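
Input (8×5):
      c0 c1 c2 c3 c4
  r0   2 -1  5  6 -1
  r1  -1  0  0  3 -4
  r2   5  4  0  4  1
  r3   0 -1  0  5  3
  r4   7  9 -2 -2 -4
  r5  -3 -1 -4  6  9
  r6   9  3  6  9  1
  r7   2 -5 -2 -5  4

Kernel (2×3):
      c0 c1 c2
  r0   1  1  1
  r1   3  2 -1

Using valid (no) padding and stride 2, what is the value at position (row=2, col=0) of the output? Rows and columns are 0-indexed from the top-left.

The receptive field on the input at this output position is [7 9 -2 / -3 -1 -4]. Elementwise product with the kernel and sum: 7·1 + 9·1 + -2·1 + -3·3 + -1·2 + -4·-1.

7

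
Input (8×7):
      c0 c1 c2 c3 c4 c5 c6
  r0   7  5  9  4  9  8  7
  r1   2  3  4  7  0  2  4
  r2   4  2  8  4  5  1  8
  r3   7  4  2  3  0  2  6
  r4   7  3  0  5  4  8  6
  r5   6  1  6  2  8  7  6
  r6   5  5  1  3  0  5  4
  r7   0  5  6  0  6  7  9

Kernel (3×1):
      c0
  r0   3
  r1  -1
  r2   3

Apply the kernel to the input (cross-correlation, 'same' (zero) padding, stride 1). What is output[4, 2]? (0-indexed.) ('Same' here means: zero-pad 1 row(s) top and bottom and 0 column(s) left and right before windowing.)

24

The receptive field on the zero-padded input at this output position is [2 / 0 / 6]. Elementwise product with the kernel and sum: 2·3 + 0·-1 + 6·3.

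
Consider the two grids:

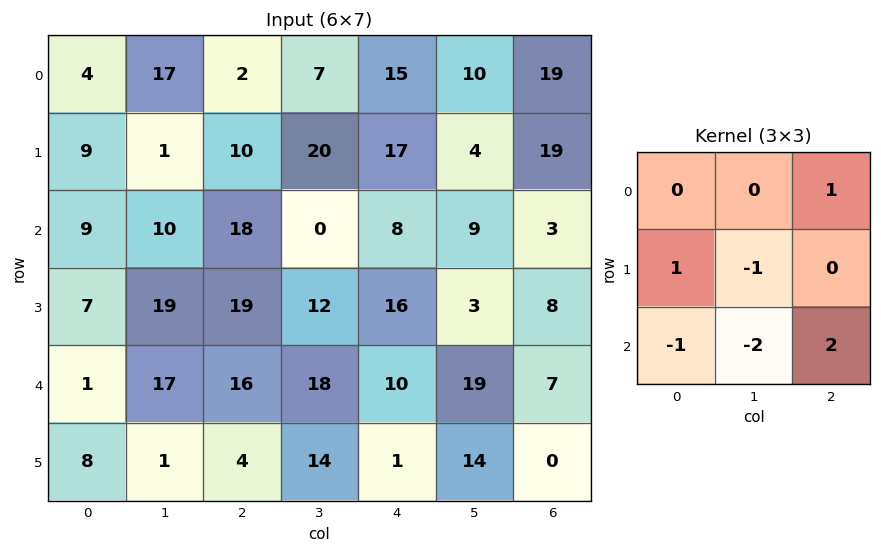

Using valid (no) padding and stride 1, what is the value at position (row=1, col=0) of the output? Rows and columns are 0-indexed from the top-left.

The receptive field on the input at this output position is [9 1 10 / 9 10 18 / 7 19 19]. Elementwise product with the kernel and sum: 10·1 + 9·1 + 10·-1 + 7·-1 + 19·-2 + 19·2.

2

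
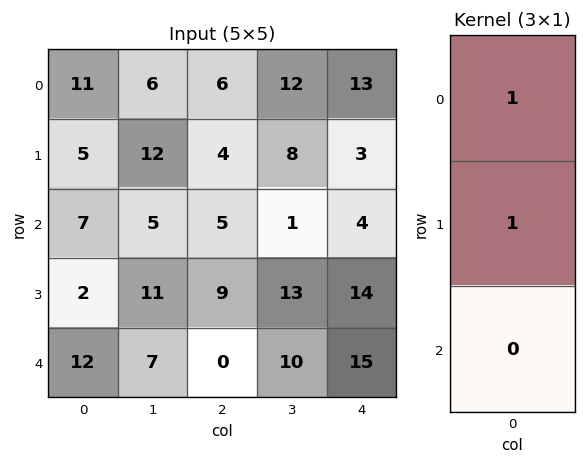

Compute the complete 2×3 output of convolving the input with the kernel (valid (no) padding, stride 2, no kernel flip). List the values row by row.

Output[0,0]: The receptive field on the input at this output position is [11 / 5 / 7]. Elementwise product with the kernel and sum: 11·1 + 5·1.

16 10 16
9 14 18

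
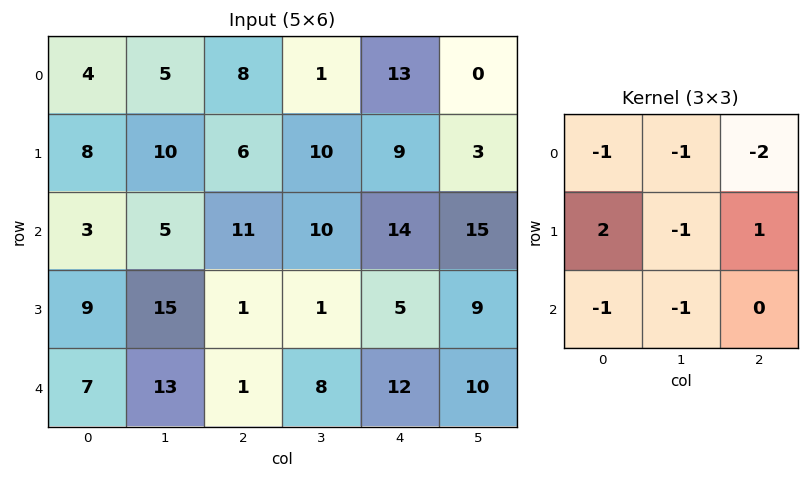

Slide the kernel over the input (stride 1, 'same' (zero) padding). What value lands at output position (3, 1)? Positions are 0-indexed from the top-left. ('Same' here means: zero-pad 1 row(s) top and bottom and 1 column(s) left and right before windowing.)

The receptive field on the zero-padded input at this output position is [3 5 11 / 9 15 1 / 7 13 1]. Elementwise product with the kernel and sum: 3·-1 + 5·-1 + 11·-2 + 9·2 + 15·-1 + 1·1 + 7·-1 + 13·-1.

-46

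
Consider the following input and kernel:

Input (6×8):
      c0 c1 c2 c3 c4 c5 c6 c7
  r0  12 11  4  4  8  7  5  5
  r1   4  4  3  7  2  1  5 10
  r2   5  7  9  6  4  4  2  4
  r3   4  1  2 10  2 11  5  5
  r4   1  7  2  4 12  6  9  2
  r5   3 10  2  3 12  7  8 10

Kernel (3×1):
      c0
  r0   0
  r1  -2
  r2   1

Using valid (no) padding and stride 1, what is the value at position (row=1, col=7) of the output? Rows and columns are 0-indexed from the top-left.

-3

The receptive field on the input at this output position is [10 / 4 / 5]. Elementwise product with the kernel and sum: 4·-2 + 5·1.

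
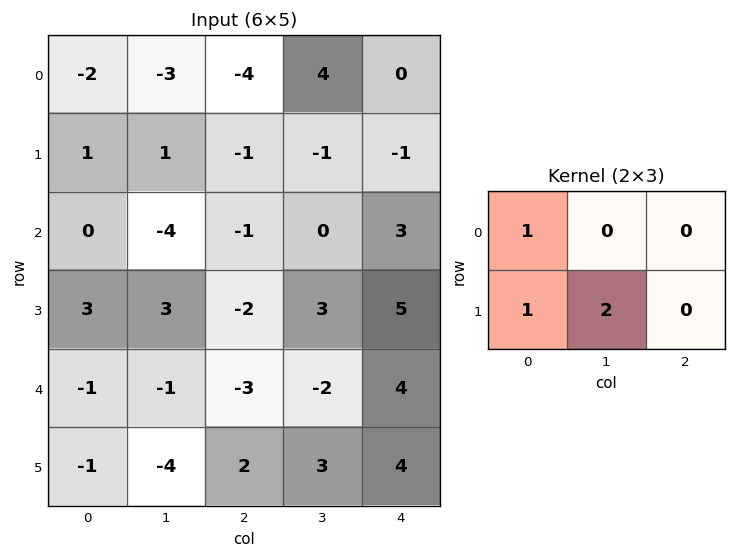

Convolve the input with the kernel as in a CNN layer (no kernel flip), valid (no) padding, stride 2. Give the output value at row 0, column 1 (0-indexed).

-7

The receptive field on the input at this output position is [-4 4 0 / -1 -1 -1]. Elementwise product with the kernel and sum: -4·1 + -1·1 + -1·2.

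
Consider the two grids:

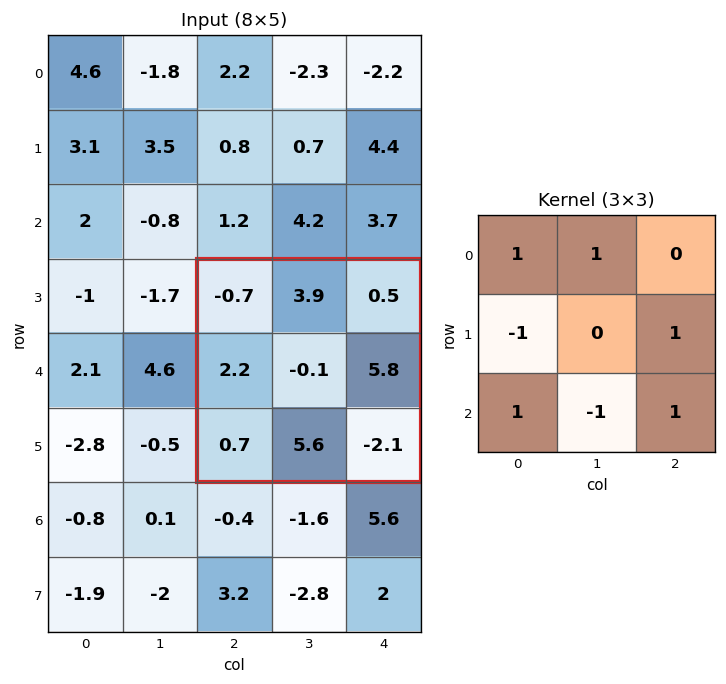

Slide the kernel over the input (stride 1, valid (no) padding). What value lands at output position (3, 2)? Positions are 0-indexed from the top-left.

-0.2

The receptive field on the input at this output position is [-0.7 3.9 0.5 / 2.2 -0.1 5.8 / 0.7 5.6 -2.1]. Elementwise product with the kernel and sum: -0.7·1 + 3.9·1 + 2.2·-1 + 5.8·1 + 0.7·1 + 5.6·-1 + -2.1·1.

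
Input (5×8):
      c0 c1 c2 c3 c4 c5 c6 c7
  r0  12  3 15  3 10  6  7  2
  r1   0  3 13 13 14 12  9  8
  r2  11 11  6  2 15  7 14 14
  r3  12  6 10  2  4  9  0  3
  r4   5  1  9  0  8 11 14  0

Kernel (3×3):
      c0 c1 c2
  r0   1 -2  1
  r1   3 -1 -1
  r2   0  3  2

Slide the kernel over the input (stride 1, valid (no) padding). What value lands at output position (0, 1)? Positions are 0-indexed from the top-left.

-19

The receptive field on the input at this output position is [3 15 3 / 3 13 13 / 11 6 2]. Elementwise product with the kernel and sum: 3·1 + 15·-2 + 3·1 + 3·3 + 13·-1 + 13·-1 + 6·3 + 2·2.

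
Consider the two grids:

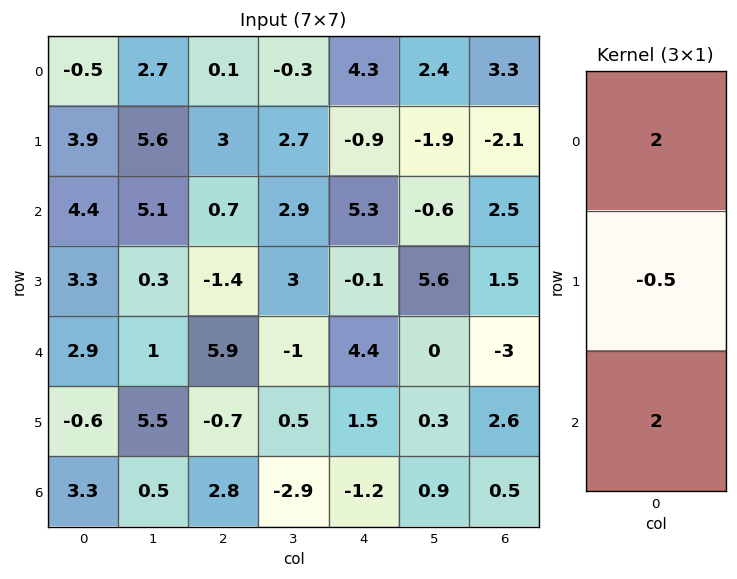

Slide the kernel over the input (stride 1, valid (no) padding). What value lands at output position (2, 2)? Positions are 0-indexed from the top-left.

The receptive field on the input at this output position is [0.7 / -1.4 / 5.9]. Elementwise product with the kernel and sum: 0.7·2 + -1.4·-0.5 + 5.9·2.

13.9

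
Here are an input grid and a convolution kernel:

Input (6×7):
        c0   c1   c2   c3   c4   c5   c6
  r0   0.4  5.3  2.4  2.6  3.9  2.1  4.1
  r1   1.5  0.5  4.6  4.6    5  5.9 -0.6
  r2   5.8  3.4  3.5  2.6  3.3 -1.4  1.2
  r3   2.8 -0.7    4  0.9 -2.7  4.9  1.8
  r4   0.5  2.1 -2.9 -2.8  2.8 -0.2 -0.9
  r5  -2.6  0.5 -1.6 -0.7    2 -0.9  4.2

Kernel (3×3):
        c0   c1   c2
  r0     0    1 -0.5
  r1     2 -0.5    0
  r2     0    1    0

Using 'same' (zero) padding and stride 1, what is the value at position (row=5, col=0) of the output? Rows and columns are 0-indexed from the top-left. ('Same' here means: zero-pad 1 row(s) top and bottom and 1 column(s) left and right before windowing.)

0.75

The receptive field on the zero-padded input at this output position is [0 0.5 2.1 / 0 -2.6 0.5 / 0 0 0]. Elementwise product with the kernel and sum: 0.5·1 + 2.1·-0.5 + 0·2 + -2.6·-0.5 + 0·1.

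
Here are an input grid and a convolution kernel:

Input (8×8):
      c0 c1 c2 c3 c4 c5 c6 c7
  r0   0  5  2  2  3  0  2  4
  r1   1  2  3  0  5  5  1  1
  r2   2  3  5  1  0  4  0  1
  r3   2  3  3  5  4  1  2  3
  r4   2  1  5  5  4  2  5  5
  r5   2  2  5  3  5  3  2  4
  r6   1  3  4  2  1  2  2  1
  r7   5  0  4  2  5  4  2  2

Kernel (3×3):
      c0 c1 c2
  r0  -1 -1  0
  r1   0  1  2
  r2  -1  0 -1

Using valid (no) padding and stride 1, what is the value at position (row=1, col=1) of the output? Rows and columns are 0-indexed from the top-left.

-6

The receptive field on the input at this output position is [2 3 0 / 3 5 1 / 3 3 5]. Elementwise product with the kernel and sum: 2·-1 + 3·-1 + 5·1 + 1·2 + 3·-1 + 5·-1.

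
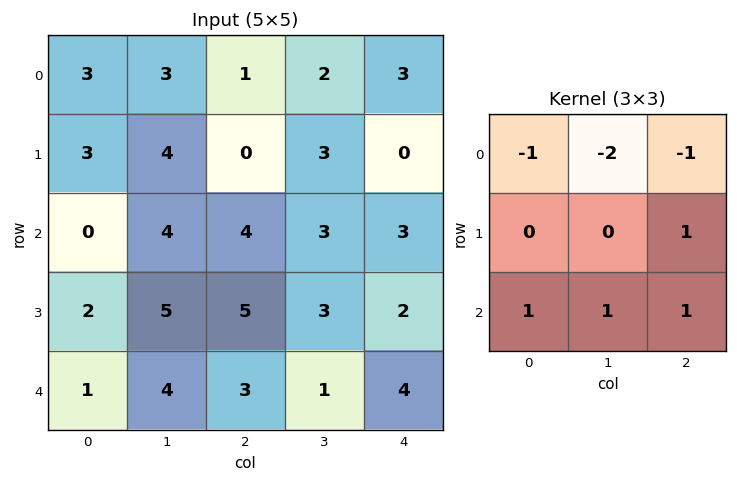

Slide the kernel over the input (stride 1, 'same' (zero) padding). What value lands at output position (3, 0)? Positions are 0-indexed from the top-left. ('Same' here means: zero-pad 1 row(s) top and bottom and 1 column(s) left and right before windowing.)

The receptive field on the zero-padded input at this output position is [0 0 4 / 0 2 5 / 0 1 4]. Elementwise product with the kernel and sum: 0·-1 + 0·-2 + 4·-1 + 5·1 + 0·1 + 1·1 + 4·1.

6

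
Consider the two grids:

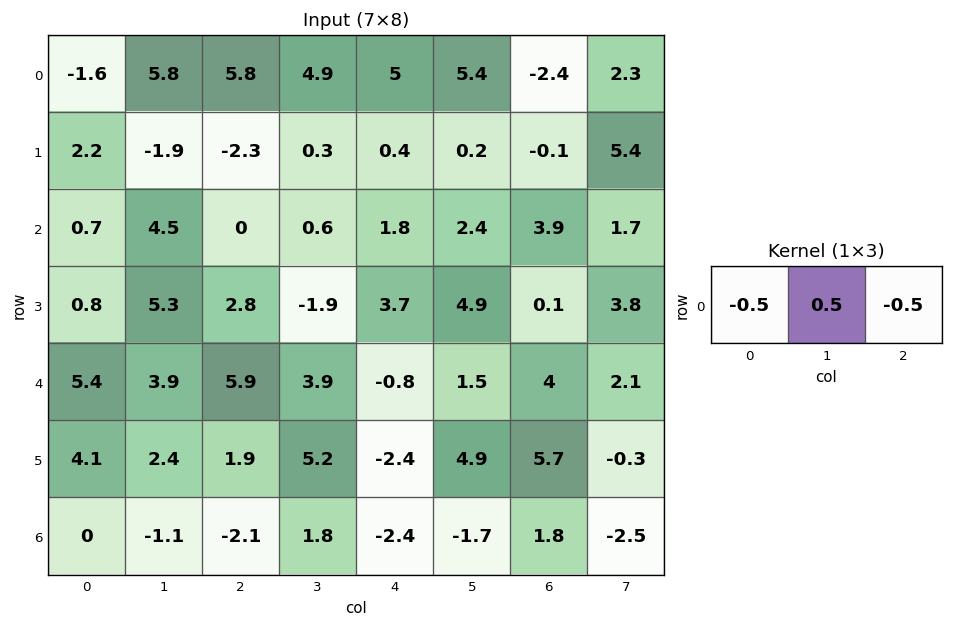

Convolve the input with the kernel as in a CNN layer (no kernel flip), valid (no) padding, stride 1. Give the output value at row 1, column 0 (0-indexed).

-0.9

The receptive field on the input at this output position is [2.2 -1.9 -2.3]. Elementwise product with the kernel and sum: 2.2·-0.5 + -1.9·0.5 + -2.3·-0.5.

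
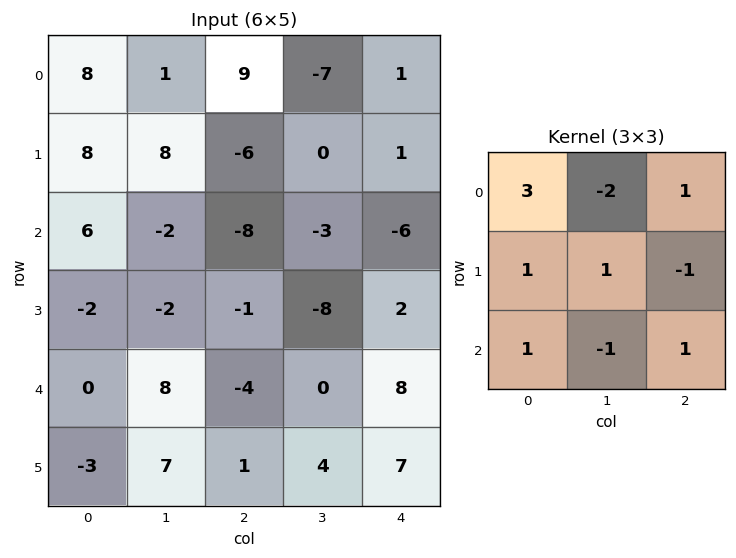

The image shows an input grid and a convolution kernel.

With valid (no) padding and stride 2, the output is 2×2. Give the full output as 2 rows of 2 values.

Output[0,0]: The receptive field on the input at this output position is [8 1 9 / 8 8 -6 / 6 -2 -8]. Elementwise product with the kernel and sum: 8·3 + 1·-2 + 9·1 + 8·1 + 8·1 + -6·-1 + 6·1 + -2·-1 + -8·1.

53 24
-1 -31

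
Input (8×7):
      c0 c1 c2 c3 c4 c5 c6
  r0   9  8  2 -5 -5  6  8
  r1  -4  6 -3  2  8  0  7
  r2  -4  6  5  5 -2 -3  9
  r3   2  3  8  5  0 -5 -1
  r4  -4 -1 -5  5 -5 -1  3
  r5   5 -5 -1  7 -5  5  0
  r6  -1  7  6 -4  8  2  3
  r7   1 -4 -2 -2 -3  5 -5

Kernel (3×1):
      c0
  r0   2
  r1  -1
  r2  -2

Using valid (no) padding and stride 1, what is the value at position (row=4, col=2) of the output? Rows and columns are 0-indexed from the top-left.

-21

The receptive field on the input at this output position is [-5 / -1 / 6]. Elementwise product with the kernel and sum: -5·2 + -1·-1 + 6·-2.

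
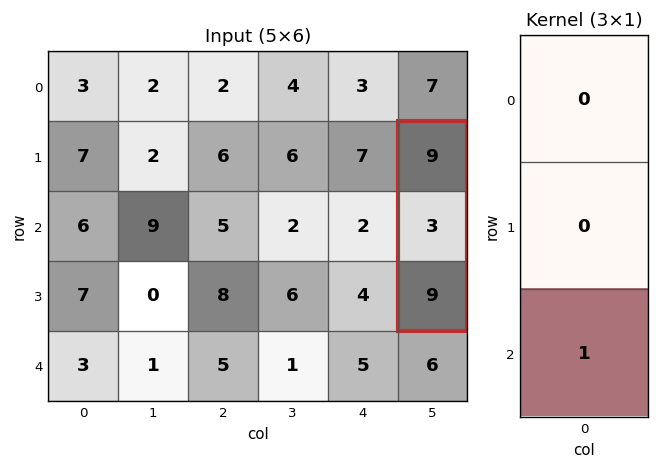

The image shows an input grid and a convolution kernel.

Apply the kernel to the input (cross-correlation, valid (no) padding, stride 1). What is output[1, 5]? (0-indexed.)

The receptive field on the input at this output position is [9 / 3 / 9]. Elementwise product with the kernel and sum: 9·1.

9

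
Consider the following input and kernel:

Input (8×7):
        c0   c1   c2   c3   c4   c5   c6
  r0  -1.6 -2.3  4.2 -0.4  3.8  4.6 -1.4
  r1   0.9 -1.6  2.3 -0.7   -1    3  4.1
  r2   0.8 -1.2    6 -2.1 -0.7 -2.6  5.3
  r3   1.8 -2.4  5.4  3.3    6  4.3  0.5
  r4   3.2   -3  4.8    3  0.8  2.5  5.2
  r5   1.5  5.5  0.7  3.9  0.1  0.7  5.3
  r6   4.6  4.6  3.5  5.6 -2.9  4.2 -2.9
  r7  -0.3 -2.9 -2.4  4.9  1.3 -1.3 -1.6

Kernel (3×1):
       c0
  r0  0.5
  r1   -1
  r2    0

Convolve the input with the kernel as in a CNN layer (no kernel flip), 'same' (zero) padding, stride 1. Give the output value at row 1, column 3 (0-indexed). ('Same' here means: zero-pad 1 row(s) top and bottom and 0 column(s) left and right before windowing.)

The receptive field on the zero-padded input at this output position is [-0.4 / -0.7 / -2.1]. Elementwise product with the kernel and sum: -0.4·0.5 + -0.7·-1.

0.5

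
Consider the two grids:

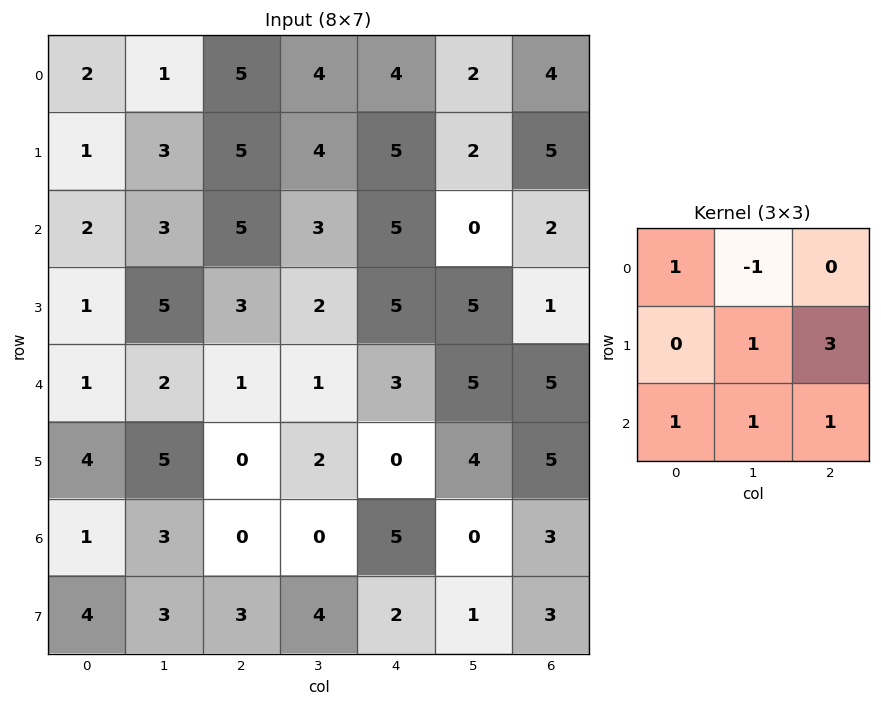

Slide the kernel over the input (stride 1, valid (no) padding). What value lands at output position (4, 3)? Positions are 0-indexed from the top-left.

15

The receptive field on the input at this output position is [1 3 5 / 2 0 4 / 0 5 0]. Elementwise product with the kernel and sum: 1·1 + 3·-1 + 0·1 + 4·3 + 0·1 + 5·1 + 0·1.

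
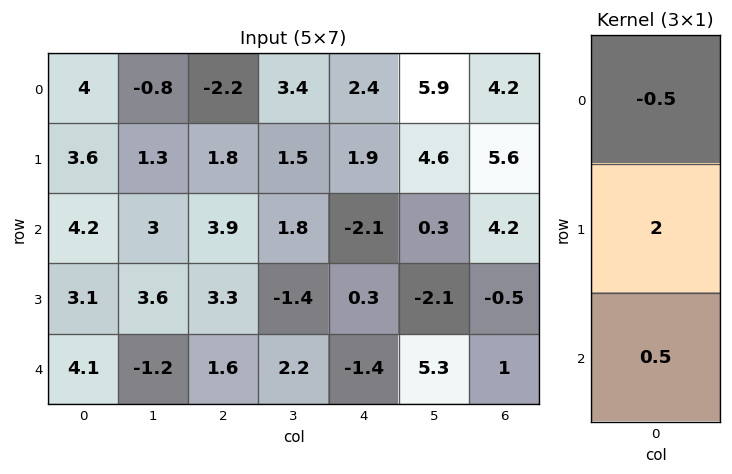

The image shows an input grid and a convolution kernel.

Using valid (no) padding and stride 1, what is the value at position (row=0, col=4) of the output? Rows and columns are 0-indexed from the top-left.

1.55

The receptive field on the input at this output position is [2.4 / 1.9 / -2.1]. Elementwise product with the kernel and sum: 2.4·-0.5 + 1.9·2 + -2.1·0.5.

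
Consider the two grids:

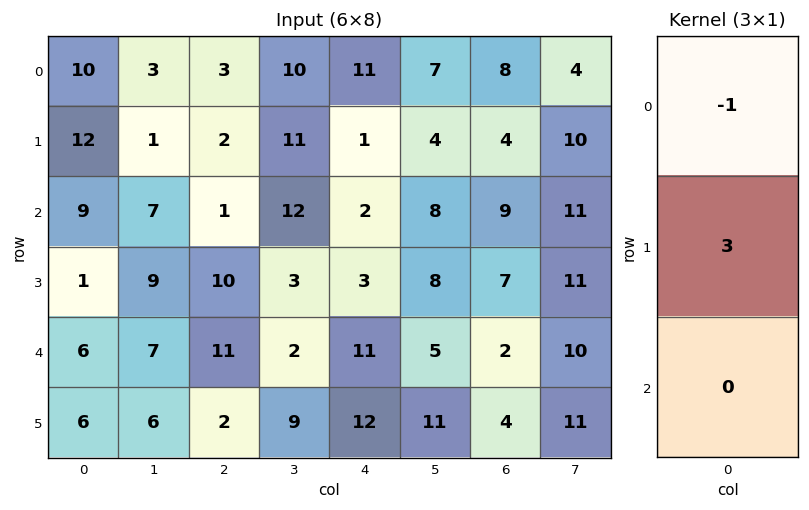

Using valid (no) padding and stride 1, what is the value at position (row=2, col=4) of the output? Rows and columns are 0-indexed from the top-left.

7

The receptive field on the input at this output position is [2 / 3 / 11]. Elementwise product with the kernel and sum: 2·-1 + 3·3.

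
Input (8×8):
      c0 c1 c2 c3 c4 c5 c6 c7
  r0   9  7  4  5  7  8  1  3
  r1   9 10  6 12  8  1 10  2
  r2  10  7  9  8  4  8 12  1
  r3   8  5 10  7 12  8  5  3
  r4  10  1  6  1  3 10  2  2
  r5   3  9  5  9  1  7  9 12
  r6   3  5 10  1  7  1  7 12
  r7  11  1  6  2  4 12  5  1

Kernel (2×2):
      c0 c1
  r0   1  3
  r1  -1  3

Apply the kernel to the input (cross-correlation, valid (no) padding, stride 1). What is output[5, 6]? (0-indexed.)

The receptive field on the input at this output position is [9 12 / 7 12]. Elementwise product with the kernel and sum: 9·1 + 12·3 + 7·-1 + 12·3.

74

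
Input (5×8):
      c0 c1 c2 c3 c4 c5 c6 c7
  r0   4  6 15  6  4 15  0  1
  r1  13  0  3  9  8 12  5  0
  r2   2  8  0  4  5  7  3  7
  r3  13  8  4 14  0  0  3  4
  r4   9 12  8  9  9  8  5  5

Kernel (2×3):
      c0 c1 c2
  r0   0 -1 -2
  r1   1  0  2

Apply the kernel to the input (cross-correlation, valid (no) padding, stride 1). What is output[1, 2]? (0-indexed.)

-15

The receptive field on the input at this output position is [3 9 8 / 0 4 5]. Elementwise product with the kernel and sum: 9·-1 + 8·-2 + 0·1 + 5·2.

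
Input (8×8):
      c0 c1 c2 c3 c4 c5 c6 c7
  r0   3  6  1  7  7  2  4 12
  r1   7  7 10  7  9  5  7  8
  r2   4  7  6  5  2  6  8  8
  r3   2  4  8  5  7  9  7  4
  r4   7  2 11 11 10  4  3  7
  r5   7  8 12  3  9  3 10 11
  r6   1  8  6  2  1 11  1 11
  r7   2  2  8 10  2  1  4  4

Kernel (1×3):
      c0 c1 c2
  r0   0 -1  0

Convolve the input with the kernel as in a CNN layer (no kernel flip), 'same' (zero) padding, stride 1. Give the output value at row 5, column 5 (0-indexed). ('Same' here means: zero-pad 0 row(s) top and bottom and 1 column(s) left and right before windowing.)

The receptive field on the zero-padded input at this output position is [9 3 10]. Elementwise product with the kernel and sum: 3·-1.

-3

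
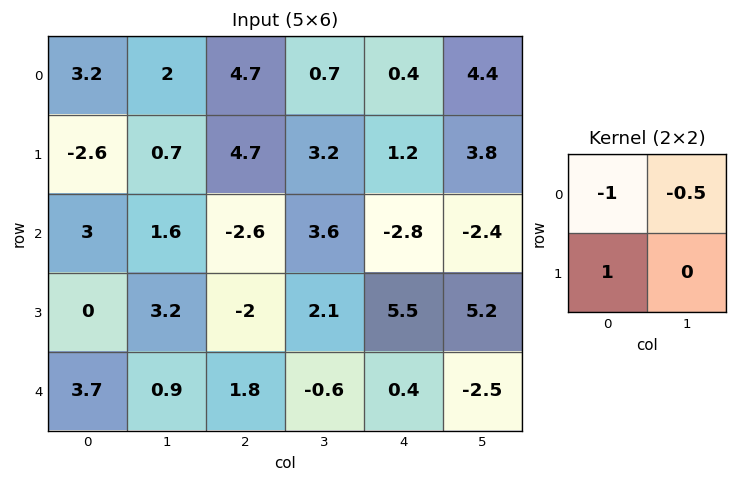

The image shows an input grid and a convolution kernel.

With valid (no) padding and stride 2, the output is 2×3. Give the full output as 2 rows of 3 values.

-6.8 -0.35 -1.4
-3.8 -1.2 9.5

Output[0,0]: The receptive field on the input at this output position is [3.2 2 / -2.6 0.7]. Elementwise product with the kernel and sum: 3.2·-1 + 2·-0.5 + -2.6·1.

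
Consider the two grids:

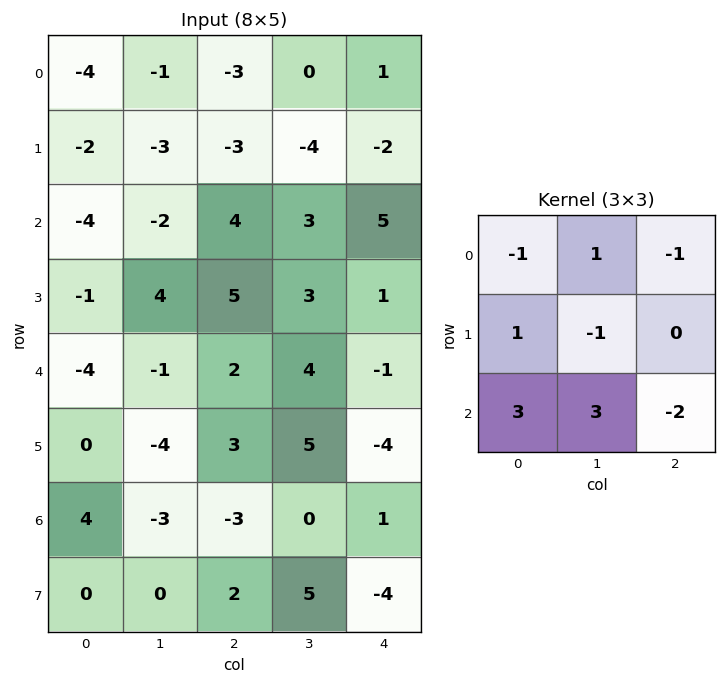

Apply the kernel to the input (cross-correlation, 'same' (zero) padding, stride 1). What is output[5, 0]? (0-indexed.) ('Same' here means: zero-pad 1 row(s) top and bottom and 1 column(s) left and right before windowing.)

15

The receptive field on the zero-padded input at this output position is [0 -4 -1 / 0 0 -4 / 0 4 -3]. Elementwise product with the kernel and sum: 0·-1 + -4·1 + -1·-1 + 0·1 + 0·-1 + 0·3 + 4·3 + -3·-2.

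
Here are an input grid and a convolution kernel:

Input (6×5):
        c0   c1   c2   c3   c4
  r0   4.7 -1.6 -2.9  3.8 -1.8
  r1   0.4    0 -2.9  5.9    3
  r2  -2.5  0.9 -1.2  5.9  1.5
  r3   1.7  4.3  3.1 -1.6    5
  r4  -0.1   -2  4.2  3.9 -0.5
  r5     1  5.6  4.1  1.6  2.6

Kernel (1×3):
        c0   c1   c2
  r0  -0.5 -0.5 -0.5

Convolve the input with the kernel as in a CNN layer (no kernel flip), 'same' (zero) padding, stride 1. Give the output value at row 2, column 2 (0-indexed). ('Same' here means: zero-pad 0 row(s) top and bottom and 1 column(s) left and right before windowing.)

The receptive field on the zero-padded input at this output position is [0.9 -1.2 5.9]. Elementwise product with the kernel and sum: 0.9·-0.5 + -1.2·-0.5 + 5.9·-0.5.

-2.8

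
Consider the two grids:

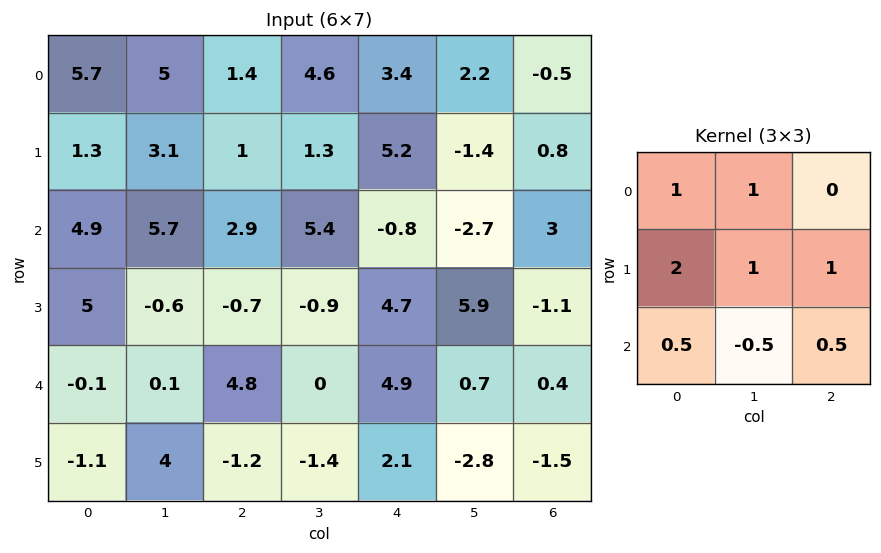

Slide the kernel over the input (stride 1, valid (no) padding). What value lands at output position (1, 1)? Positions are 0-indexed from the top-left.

23.4

The receptive field on the input at this output position is [3.1 1 1.3 / 5.7 2.9 5.4 / -0.6 -0.7 -0.9]. Elementwise product with the kernel and sum: 3.1·1 + 1·1 + 5.7·2 + 2.9·1 + 5.4·1 + -0.6·0.5 + -0.7·-0.5 + -0.9·0.5.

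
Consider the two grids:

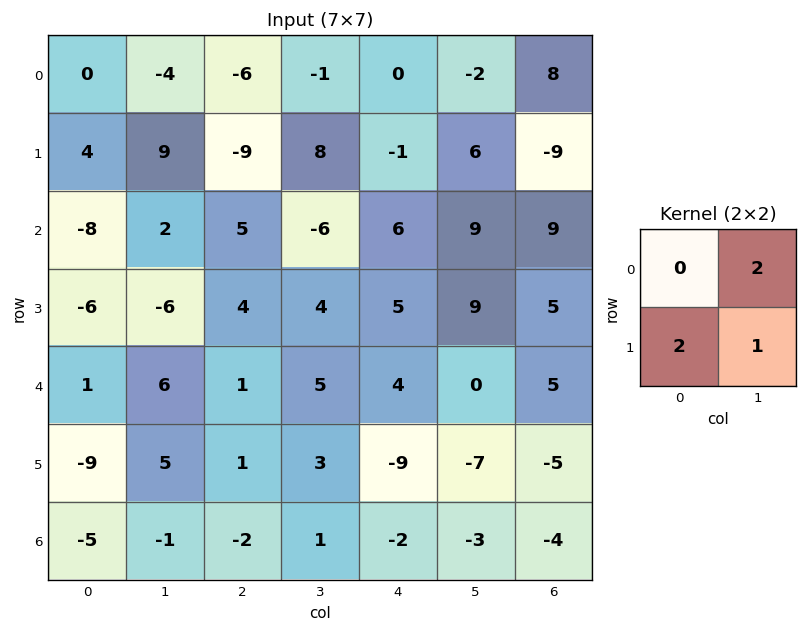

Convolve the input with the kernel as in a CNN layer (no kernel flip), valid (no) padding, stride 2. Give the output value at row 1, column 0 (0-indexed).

-14

The receptive field on the input at this output position is [-8 2 / -6 -6]. Elementwise product with the kernel and sum: 2·2 + -6·2 + -6·1.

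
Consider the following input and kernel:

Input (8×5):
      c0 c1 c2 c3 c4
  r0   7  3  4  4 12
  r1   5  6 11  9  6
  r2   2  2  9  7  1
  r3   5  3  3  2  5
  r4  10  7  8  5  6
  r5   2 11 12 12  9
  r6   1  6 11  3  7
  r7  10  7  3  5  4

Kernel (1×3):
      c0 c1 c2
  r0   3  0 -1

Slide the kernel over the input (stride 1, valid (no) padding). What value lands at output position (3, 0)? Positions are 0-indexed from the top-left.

12

The receptive field on the input at this output position is [5 3 3]. Elementwise product with the kernel and sum: 5·3 + 3·-1.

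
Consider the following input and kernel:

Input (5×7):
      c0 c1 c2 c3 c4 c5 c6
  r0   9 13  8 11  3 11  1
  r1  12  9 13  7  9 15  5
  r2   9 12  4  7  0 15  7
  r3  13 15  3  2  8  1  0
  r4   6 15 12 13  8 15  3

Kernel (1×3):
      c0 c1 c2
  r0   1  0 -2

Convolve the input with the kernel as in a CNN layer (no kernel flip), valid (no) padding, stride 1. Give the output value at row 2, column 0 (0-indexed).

The receptive field on the input at this output position is [9 12 4]. Elementwise product with the kernel and sum: 9·1 + 4·-2.

1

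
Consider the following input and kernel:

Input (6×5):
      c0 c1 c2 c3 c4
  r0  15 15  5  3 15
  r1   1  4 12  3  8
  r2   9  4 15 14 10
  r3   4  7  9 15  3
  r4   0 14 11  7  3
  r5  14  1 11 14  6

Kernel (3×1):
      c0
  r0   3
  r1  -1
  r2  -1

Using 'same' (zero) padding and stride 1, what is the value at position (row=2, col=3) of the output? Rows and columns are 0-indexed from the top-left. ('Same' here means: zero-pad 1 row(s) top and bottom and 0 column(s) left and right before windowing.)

-20

The receptive field on the zero-padded input at this output position is [3 / 14 / 15]. Elementwise product with the kernel and sum: 3·3 + 14·-1 + 15·-1.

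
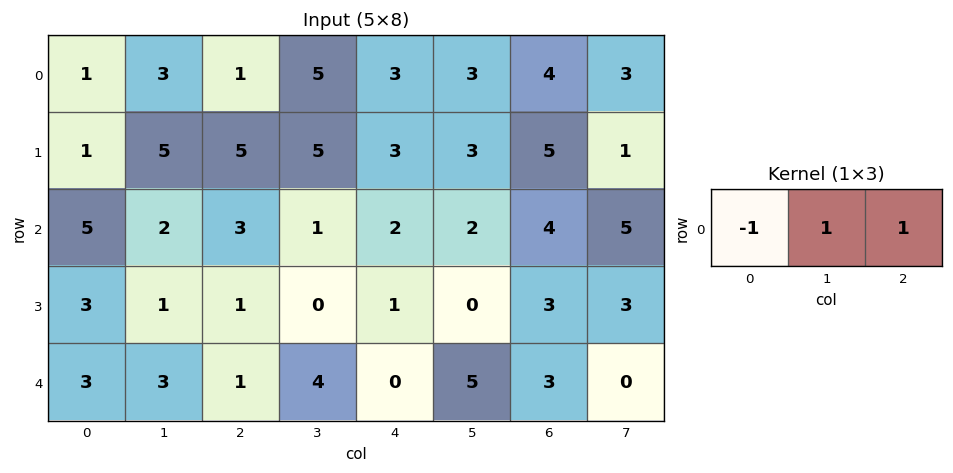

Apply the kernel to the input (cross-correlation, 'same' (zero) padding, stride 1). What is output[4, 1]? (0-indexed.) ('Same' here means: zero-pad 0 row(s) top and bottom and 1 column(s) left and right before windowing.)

1

The receptive field on the zero-padded input at this output position is [3 3 1]. Elementwise product with the kernel and sum: 3·-1 + 3·1 + 1·1.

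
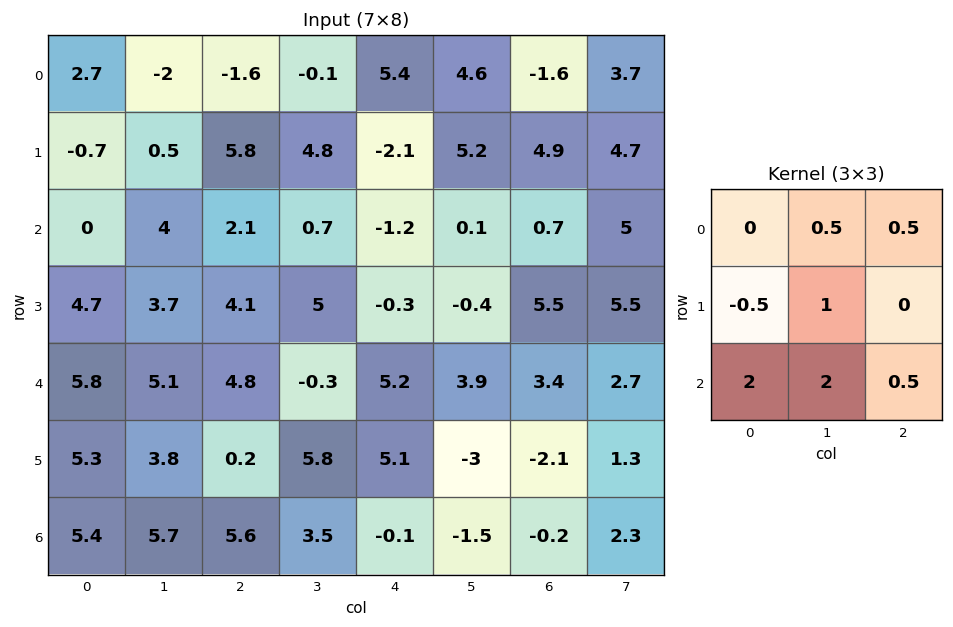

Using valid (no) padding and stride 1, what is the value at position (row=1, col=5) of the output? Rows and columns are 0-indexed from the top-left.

18.4

The receptive field on the input at this output position is [5.2 4.9 4.7 / 0.1 0.7 5 / -0.4 5.5 5.5]. Elementwise product with the kernel and sum: 4.9·0.5 + 4.7·0.5 + 0.1·-0.5 + 0.7·1 + -0.4·2 + 5.5·2 + 5.5·0.5.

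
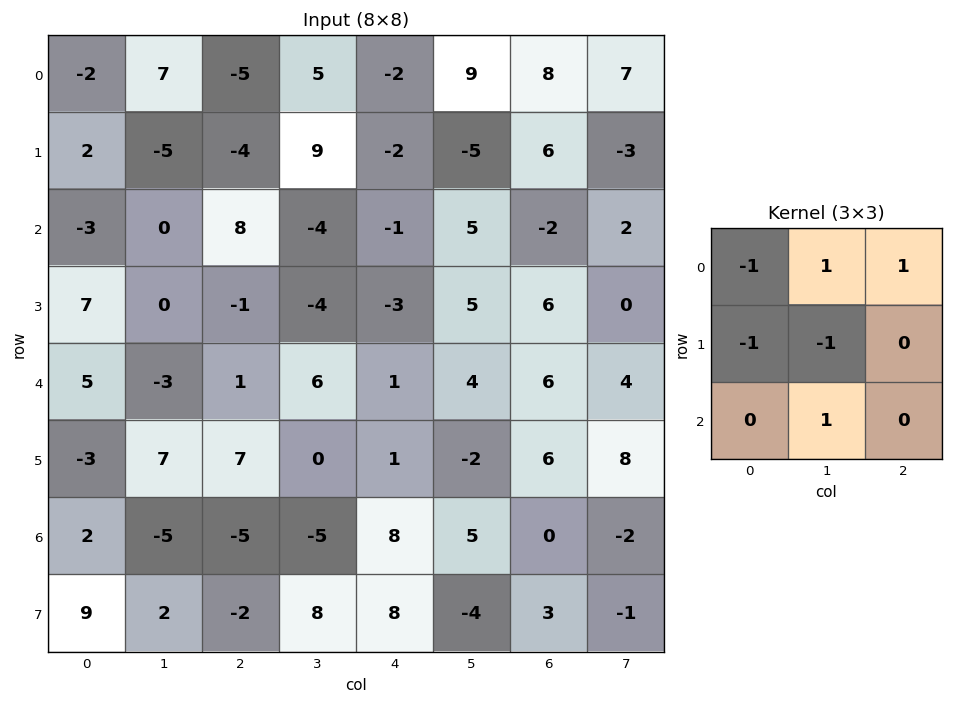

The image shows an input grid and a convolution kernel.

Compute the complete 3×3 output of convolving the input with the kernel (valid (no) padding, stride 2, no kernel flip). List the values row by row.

Output[0,0]: The receptive field on the input at this output position is [-2 7 -5 / 2 -5 -4 / -3 0 8]. Elementwise product with the kernel and sum: -2·-1 + 7·1 + -5·1 + 2·-1 + -5·-1 + 0·1.
Output[0,1]: The receptive field on the input at this output position is [-5 5 -2 / -4 9 -2 / 8 -4 -1]. Elementwise product with the kernel and sum: -5·-1 + 5·1 + -2·1 + -4·-1 + 9·-1 + -4·1.

7 -1 31
1 -2 6
-16 -6 15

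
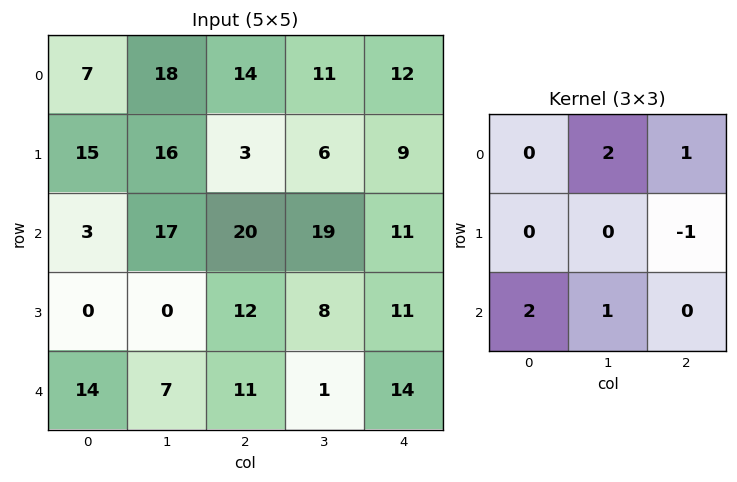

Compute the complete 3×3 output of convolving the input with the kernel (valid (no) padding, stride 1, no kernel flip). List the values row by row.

Output[0,0]: The receptive field on the input at this output position is [7 18 14 / 15 16 3 / 3 17 20]. Elementwise product with the kernel and sum: 18·2 + 14·1 + 3·-1 + 3·2 + 17·1.
Output[0,1]: The receptive field on the input at this output position is [18 14 11 / 16 3 6 / 17 20 19]. Elementwise product with the kernel and sum: 14·2 + 11·1 + 6·-1 + 17·2 + 20·1.

70 87 84
15 5 42
77 76 61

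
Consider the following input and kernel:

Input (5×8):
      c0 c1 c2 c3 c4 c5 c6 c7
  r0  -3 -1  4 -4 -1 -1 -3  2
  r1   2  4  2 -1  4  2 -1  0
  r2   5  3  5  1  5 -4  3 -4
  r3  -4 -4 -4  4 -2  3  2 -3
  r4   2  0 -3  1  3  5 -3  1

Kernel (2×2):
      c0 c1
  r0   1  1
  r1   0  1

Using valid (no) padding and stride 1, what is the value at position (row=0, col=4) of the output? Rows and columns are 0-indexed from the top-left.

The receptive field on the input at this output position is [-1 -1 / 4 2]. Elementwise product with the kernel and sum: -1·1 + -1·1 + 2·1.

0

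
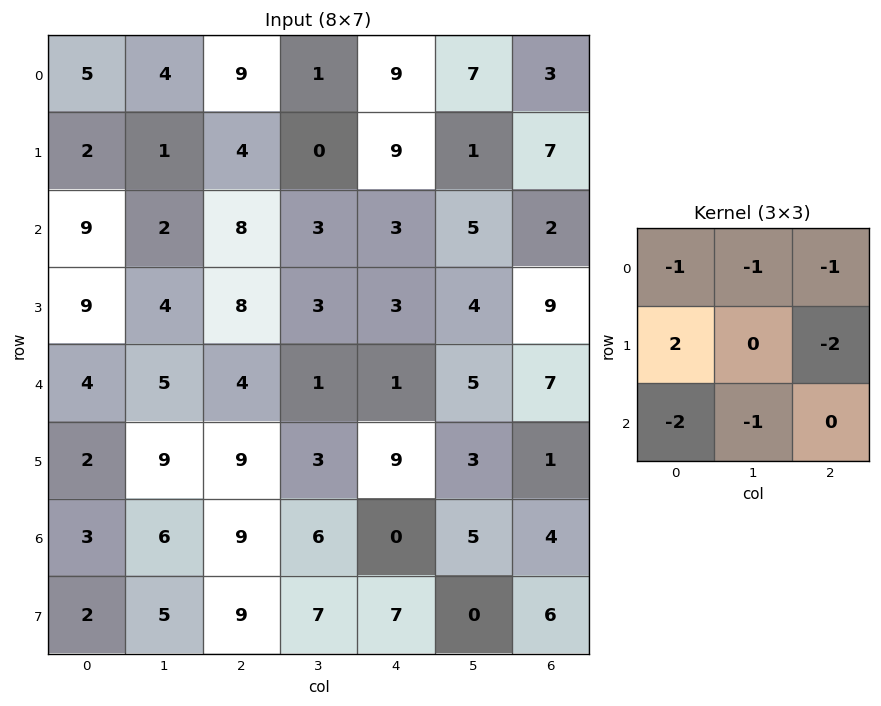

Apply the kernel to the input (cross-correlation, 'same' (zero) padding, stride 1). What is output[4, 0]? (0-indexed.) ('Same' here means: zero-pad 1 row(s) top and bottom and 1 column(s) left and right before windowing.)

-25

The receptive field on the zero-padded input at this output position is [0 9 4 / 0 4 5 / 0 2 9]. Elementwise product with the kernel and sum: 0·-1 + 9·-1 + 4·-1 + 0·2 + 5·-2 + 0·-2 + 2·-1.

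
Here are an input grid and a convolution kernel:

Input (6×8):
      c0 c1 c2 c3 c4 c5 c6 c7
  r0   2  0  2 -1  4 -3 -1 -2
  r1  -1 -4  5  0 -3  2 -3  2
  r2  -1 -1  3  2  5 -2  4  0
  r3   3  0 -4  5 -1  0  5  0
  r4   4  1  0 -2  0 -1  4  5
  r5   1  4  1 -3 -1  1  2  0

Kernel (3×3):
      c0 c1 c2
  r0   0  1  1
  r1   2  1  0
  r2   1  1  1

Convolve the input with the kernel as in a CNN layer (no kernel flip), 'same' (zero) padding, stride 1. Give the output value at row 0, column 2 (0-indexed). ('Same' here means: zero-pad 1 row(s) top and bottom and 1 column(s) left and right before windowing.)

The receptive field on the zero-padded input at this output position is [0 0 0 / 0 2 -1 / -4 5 0]. Elementwise product with the kernel and sum: 0·1 + 0·1 + 0·2 + 2·1 + -4·1 + 5·1 + 0·1.

3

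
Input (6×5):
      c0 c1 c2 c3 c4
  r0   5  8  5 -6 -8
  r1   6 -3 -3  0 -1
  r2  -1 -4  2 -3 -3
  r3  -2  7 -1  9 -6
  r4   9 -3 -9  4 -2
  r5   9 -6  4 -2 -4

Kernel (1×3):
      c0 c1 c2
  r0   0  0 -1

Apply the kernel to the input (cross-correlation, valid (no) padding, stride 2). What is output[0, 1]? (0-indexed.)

8

The receptive field on the input at this output position is [5 -6 -8]. Elementwise product with the kernel and sum: -8·-1.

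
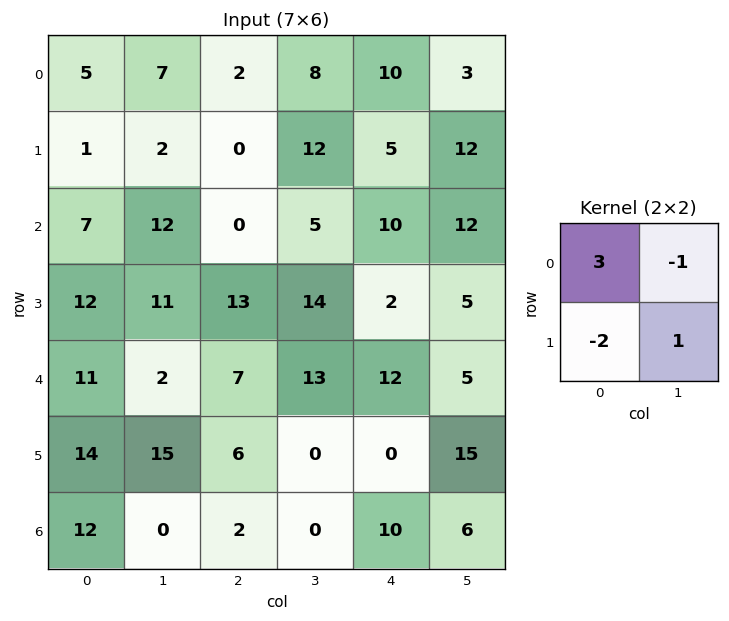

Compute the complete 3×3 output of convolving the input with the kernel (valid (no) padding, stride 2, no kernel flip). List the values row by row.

8 10 29
-4 -17 19
18 -4 46

Output[0,0]: The receptive field on the input at this output position is [5 7 / 1 2]. Elementwise product with the kernel and sum: 5·3 + 7·-1 + 1·-2 + 2·1.
Output[0,1]: The receptive field on the input at this output position is [2 8 / 0 12]. Elementwise product with the kernel and sum: 2·3 + 8·-1 + 0·-2 + 12·1.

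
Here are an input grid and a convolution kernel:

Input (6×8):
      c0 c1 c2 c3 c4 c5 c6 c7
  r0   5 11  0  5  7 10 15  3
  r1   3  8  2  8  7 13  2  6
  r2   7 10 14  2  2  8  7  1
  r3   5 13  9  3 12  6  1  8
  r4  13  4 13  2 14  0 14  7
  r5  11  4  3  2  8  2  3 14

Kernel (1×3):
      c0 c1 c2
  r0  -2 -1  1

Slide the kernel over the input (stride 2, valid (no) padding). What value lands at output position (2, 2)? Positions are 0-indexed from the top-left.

The receptive field on the input at this output position is [14 0 14]. Elementwise product with the kernel and sum: 14·-2 + 0·-1 + 14·1.

-14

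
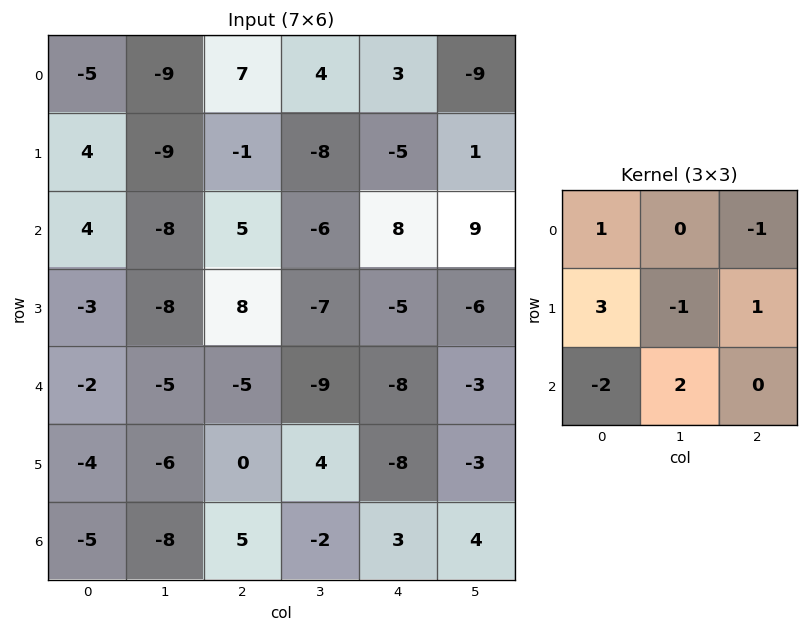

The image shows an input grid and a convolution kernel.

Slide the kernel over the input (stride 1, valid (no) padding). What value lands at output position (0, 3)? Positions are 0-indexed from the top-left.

The receptive field on the input at this output position is [4 3 -9 / -8 -5 1 / -6 8 9]. Elementwise product with the kernel and sum: 4·1 + -9·-1 + -8·3 + -5·-1 + 1·1 + -6·-2 + 8·2.

23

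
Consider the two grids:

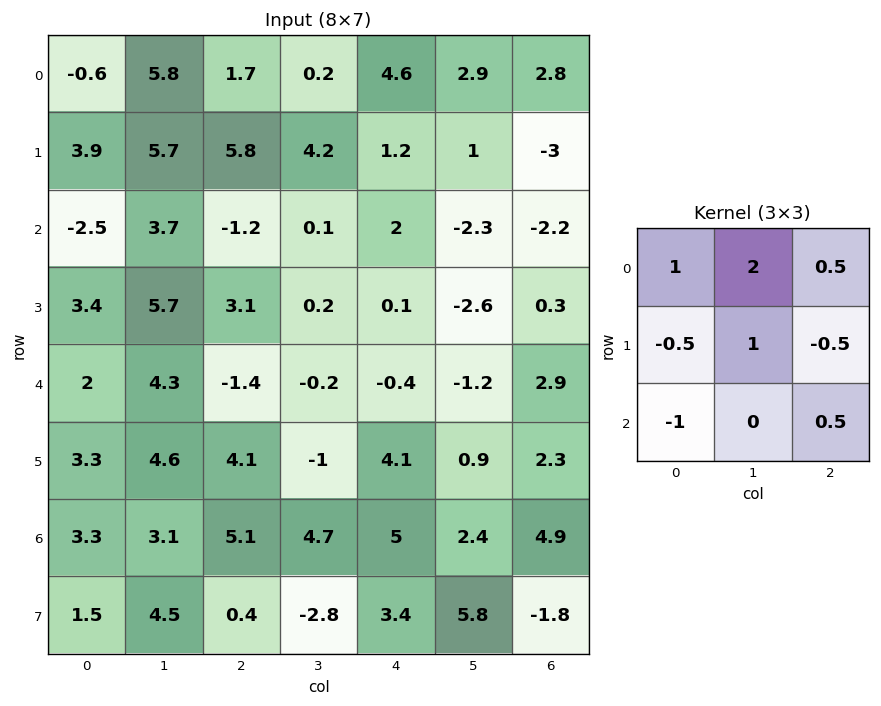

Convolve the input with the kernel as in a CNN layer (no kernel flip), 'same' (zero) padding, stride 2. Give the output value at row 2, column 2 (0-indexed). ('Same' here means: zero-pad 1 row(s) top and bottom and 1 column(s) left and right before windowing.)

0.85

The receptive field on the zero-padded input at this output position is [0.2 0.1 -2.6 / -0.2 -0.4 -1.2 / -1 4.1 0.9]. Elementwise product with the kernel and sum: 0.2·1 + 0.1·2 + -2.6·0.5 + -0.2·-0.5 + -0.4·1 + -1.2·-0.5 + -1·-1 + 0.9·0.5.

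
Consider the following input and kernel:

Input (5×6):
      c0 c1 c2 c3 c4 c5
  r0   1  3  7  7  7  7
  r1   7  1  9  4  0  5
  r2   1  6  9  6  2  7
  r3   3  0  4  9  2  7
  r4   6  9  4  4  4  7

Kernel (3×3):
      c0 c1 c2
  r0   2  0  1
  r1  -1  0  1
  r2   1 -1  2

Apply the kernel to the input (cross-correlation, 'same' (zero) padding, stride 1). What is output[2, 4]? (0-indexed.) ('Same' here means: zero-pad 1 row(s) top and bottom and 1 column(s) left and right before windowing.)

35

The receptive field on the zero-padded input at this output position is [4 0 5 / 6 2 7 / 9 2 7]. Elementwise product with the kernel and sum: 4·2 + 5·1 + 6·-1 + 7·1 + 9·1 + 2·-1 + 7·2.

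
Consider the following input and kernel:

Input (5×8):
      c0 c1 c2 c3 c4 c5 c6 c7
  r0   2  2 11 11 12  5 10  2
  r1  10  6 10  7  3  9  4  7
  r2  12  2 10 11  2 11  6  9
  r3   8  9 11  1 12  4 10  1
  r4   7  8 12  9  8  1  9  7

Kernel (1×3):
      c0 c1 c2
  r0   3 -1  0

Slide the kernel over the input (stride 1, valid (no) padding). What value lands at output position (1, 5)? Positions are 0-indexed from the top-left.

23

The receptive field on the input at this output position is [9 4 7]. Elementwise product with the kernel and sum: 9·3 + 4·-1.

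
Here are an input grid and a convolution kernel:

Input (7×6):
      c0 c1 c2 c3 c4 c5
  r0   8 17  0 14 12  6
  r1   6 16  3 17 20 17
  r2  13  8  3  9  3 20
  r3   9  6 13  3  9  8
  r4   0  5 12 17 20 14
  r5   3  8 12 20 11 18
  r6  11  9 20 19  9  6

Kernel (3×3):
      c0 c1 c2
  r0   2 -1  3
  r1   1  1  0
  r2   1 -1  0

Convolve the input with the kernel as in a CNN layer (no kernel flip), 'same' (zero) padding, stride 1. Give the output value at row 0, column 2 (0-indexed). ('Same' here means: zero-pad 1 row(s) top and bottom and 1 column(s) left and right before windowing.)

The receptive field on the zero-padded input at this output position is [0 0 0 / 17 0 14 / 16 3 17]. Elementwise product with the kernel and sum: 0·2 + 0·-1 + 0·3 + 17·1 + 0·1 + 16·1 + 3·-1.

30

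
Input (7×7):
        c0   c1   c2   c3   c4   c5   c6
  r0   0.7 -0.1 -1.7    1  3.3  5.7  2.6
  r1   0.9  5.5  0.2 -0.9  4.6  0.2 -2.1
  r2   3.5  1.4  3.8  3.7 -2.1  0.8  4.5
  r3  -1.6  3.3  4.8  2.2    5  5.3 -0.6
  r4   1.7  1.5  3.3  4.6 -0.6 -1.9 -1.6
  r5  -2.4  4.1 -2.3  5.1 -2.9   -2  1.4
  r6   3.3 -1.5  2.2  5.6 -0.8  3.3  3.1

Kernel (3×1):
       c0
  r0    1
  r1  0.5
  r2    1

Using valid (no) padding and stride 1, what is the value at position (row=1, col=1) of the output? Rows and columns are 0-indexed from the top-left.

9.5

The receptive field on the input at this output position is [5.5 / 1.4 / 3.3]. Elementwise product with the kernel and sum: 5.5·1 + 1.4·0.5 + 3.3·1.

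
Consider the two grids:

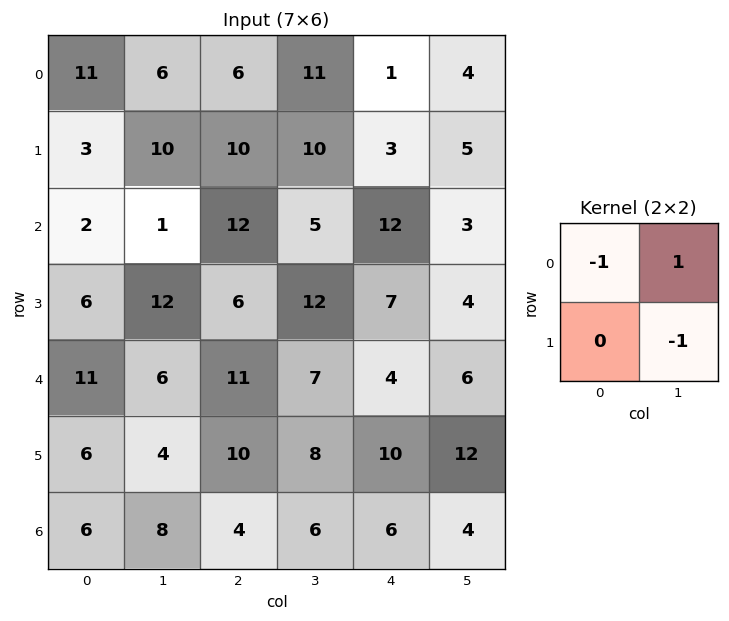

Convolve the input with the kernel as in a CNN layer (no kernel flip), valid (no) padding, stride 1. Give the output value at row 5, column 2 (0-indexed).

The receptive field on the input at this output position is [10 8 / 4 6]. Elementwise product with the kernel and sum: 10·-1 + 8·1 + 6·-1.

-8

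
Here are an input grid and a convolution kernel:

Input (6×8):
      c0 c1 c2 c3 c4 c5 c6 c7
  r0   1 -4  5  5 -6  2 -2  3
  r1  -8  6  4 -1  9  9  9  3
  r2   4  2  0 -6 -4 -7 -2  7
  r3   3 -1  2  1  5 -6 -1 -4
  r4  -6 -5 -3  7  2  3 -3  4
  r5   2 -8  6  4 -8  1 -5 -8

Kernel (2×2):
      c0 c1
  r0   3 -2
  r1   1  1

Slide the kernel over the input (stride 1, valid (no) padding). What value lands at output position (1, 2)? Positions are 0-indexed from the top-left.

8

The receptive field on the input at this output position is [4 -1 / 0 -6]. Elementwise product with the kernel and sum: 4·3 + -1·-2 + 0·1 + -6·1.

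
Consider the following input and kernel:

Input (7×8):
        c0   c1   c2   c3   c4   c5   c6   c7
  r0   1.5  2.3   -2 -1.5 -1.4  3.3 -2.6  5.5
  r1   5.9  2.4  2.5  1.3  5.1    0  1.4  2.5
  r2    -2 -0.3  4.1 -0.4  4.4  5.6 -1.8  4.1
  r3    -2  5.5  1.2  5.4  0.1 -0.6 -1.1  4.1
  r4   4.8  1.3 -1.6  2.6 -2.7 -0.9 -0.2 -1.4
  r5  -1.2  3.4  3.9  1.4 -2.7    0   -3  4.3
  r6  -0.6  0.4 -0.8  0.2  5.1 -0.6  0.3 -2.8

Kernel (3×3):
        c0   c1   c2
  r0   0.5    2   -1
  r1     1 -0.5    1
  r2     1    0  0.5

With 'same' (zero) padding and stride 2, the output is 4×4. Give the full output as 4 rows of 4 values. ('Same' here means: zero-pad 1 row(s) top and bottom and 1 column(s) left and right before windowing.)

Output[0,0]: The receptive field on the zero-padded input at this output position is [0 0 0 / 0 1.5 2.3 / 0 5.9 2.4]. Elementwise product with the kernel and sum: 0·0.5 + 0·2 + 0·-1 + 0·1 + 1.5·-0.5 + 2.3·1 + 0·1 + 2.4·0.5.

2.75 4.85 3.8 11.35
12.85 10.35 18.95 12.35
-8.9 8.55 7.95 -6.65
-5.1 9.1 -7.65 -13.85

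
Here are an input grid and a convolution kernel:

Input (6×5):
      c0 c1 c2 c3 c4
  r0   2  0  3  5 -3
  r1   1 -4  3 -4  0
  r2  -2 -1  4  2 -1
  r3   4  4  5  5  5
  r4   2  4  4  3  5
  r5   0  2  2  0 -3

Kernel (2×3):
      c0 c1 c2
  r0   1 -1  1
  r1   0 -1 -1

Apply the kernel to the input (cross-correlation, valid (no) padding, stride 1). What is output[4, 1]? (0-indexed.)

1

The receptive field on the input at this output position is [4 4 3 / 2 2 0]. Elementwise product with the kernel and sum: 4·1 + 4·-1 + 3·1 + 2·-1 + 0·-1.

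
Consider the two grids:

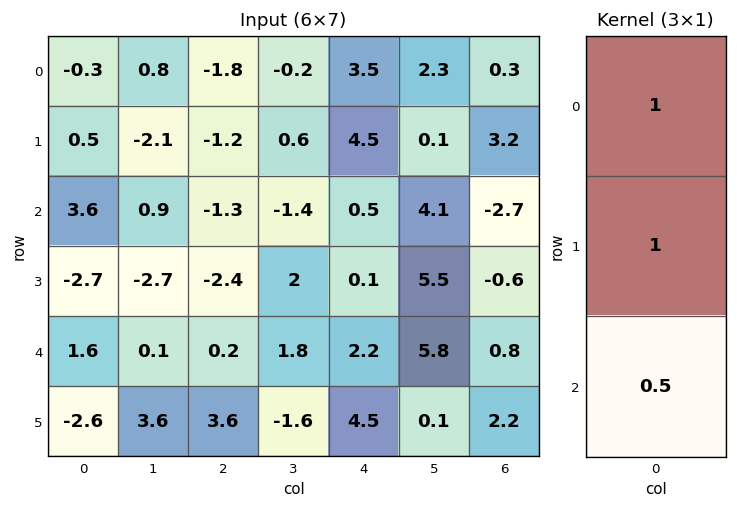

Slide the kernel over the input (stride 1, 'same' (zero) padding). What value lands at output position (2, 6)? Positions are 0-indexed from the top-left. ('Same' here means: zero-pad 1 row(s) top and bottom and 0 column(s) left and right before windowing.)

The receptive field on the zero-padded input at this output position is [3.2 / -2.7 / -0.6]. Elementwise product with the kernel and sum: 3.2·1 + -2.7·1 + -0.6·0.5.

0.2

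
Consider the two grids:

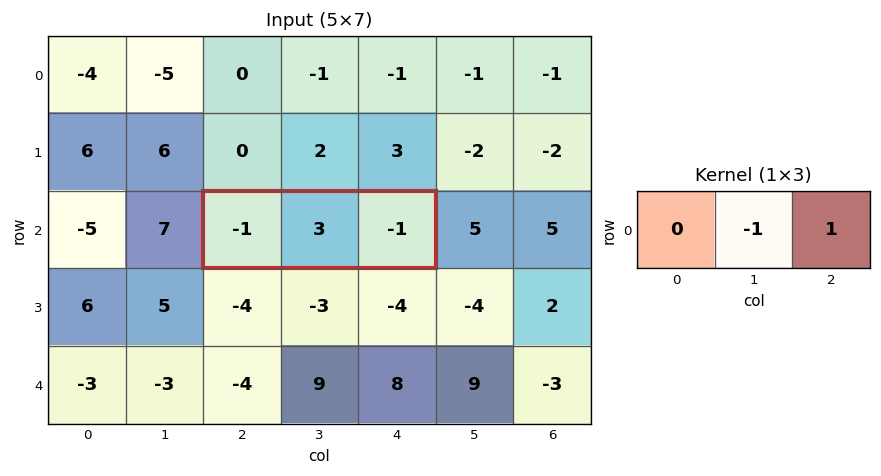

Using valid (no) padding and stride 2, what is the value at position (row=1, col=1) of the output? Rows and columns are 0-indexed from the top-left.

The receptive field on the input at this output position is [-1 3 -1]. Elementwise product with the kernel and sum: 3·-1 + -1·1.

-4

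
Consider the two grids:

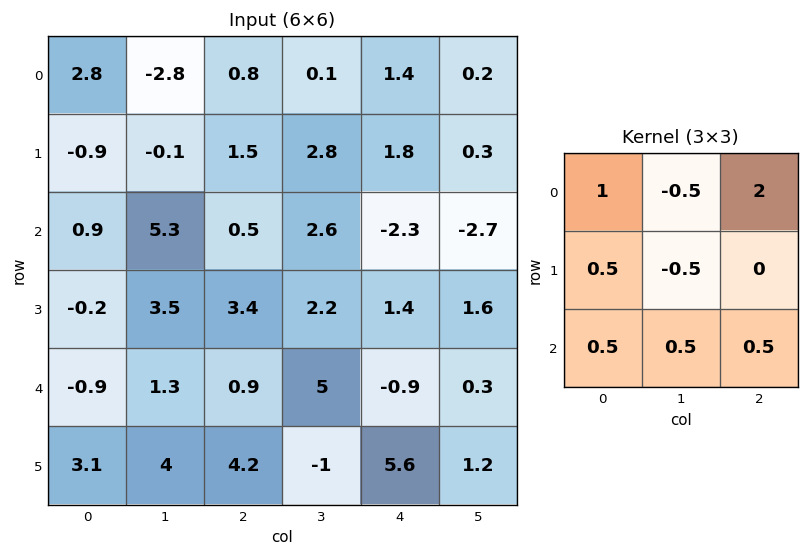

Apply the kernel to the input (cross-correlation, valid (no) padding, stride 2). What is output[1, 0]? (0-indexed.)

The receptive field on the input at this output position is [0.9 5.3 0.5 / -0.2 3.5 3.4 / -0.9 1.3 0.9]. Elementwise product with the kernel and sum: 0.9·1 + 5.3·-0.5 + 0.5·2 + -0.2·0.5 + 3.5·-0.5 + -0.9·0.5 + 1.3·0.5 + 0.9·0.5.

-1.95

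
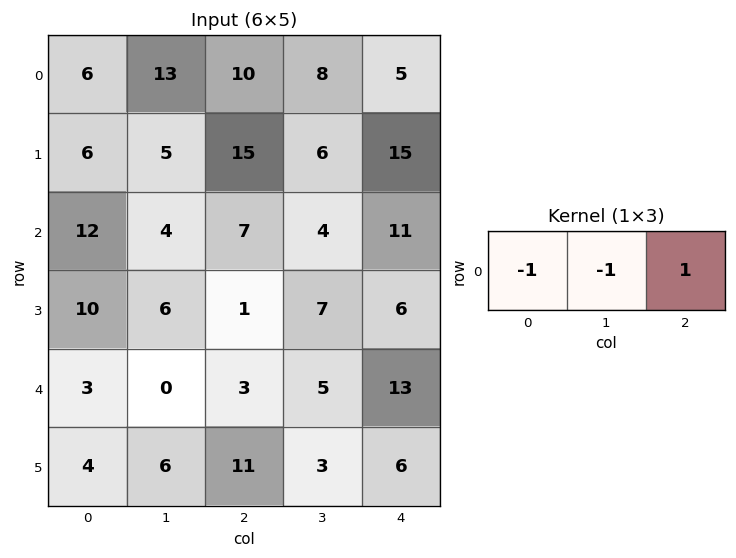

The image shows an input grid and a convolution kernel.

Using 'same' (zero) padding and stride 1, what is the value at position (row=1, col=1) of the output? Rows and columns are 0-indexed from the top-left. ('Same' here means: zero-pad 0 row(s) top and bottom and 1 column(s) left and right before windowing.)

4

The receptive field on the zero-padded input at this output position is [6 5 15]. Elementwise product with the kernel and sum: 6·-1 + 5·-1 + 15·1.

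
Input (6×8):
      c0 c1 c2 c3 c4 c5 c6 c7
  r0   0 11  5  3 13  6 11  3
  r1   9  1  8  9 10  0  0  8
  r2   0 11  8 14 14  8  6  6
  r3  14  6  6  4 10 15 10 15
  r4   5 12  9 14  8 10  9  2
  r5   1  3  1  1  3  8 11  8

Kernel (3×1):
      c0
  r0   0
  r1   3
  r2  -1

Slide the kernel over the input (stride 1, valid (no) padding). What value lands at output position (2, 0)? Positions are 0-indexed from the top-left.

The receptive field on the input at this output position is [0 / 14 / 5]. Elementwise product with the kernel and sum: 14·3 + 5·-1.

37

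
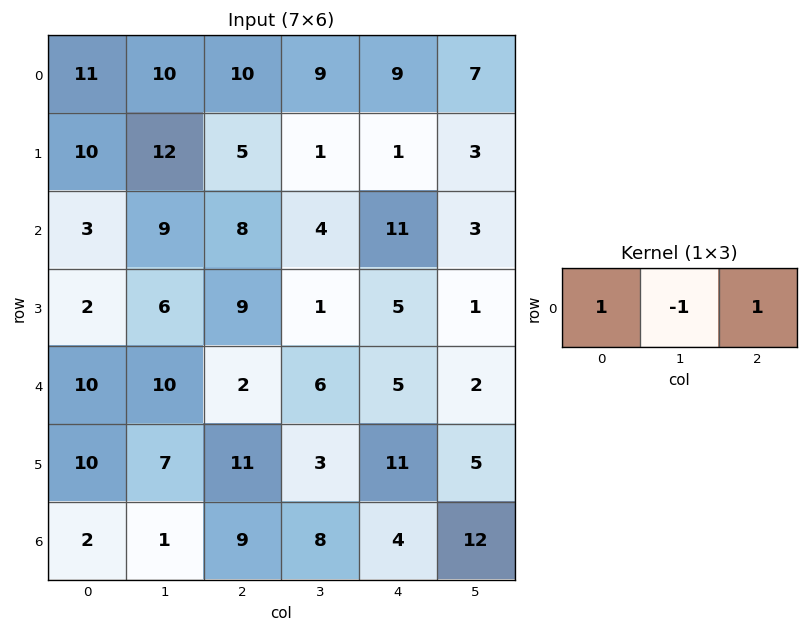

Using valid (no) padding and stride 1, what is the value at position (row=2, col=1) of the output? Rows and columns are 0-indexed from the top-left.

5

The receptive field on the input at this output position is [9 8 4]. Elementwise product with the kernel and sum: 9·1 + 8·-1 + 4·1.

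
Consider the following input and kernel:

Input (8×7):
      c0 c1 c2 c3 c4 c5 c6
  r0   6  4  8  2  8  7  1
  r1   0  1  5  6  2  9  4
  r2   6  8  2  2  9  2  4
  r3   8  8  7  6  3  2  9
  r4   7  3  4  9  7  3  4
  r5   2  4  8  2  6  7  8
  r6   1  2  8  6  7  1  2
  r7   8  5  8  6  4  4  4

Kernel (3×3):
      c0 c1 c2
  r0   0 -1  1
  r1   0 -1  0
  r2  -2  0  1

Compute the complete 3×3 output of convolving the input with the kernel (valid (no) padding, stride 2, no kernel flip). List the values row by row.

Output[0,0]: The receptive field on the input at this output position is [6 4 8 / 0 1 5 / 6 8 2]. Elementwise product with the kernel and sum: 4·-1 + 8·1 + 1·-1 + 6·-2 + 2·1.
Output[0,1]: The receptive field on the input at this output position is [8 2 8 / 5 6 2 / 2 2 9]. Elementwise product with the kernel and sum: 2·-1 + 8·1 + 6·-1 + 2·-2 + 9·1.

-7 5 -29
-24 0 -10
3 -13 -18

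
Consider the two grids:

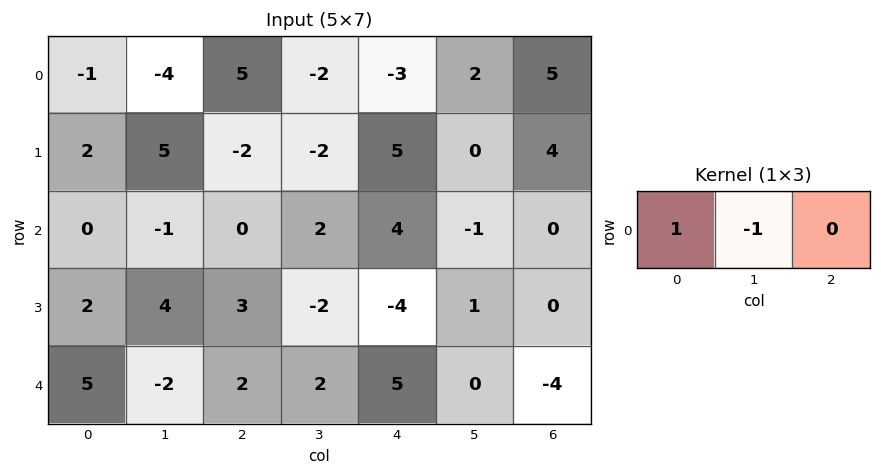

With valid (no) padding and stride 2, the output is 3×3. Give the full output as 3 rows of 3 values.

3 7 -5
1 -2 5
7 0 5

Output[0,0]: The receptive field on the input at this output position is [-1 -4 5]. Elementwise product with the kernel and sum: -1·1 + -4·-1.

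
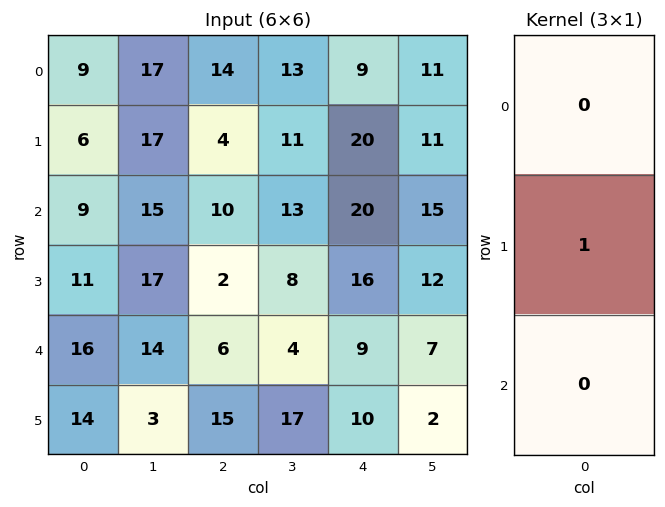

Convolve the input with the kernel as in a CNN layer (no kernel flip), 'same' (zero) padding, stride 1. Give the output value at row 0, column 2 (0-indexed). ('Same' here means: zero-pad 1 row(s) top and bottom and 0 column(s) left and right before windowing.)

The receptive field on the zero-padded input at this output position is [0 / 14 / 4]. Elementwise product with the kernel and sum: 14·1.

14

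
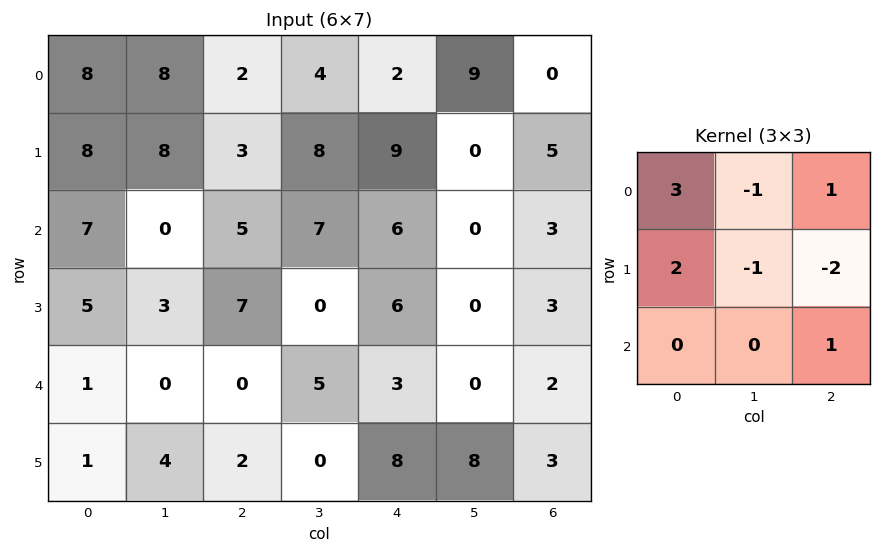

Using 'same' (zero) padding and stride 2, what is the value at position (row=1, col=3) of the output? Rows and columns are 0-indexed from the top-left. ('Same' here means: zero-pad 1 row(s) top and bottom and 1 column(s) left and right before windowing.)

-8

The receptive field on the zero-padded input at this output position is [0 5 0 / 0 3 0 / 0 3 0]. Elementwise product with the kernel and sum: 0·3 + 5·-1 + 0·1 + 0·2 + 3·-1 + 0·-2 + 0·1.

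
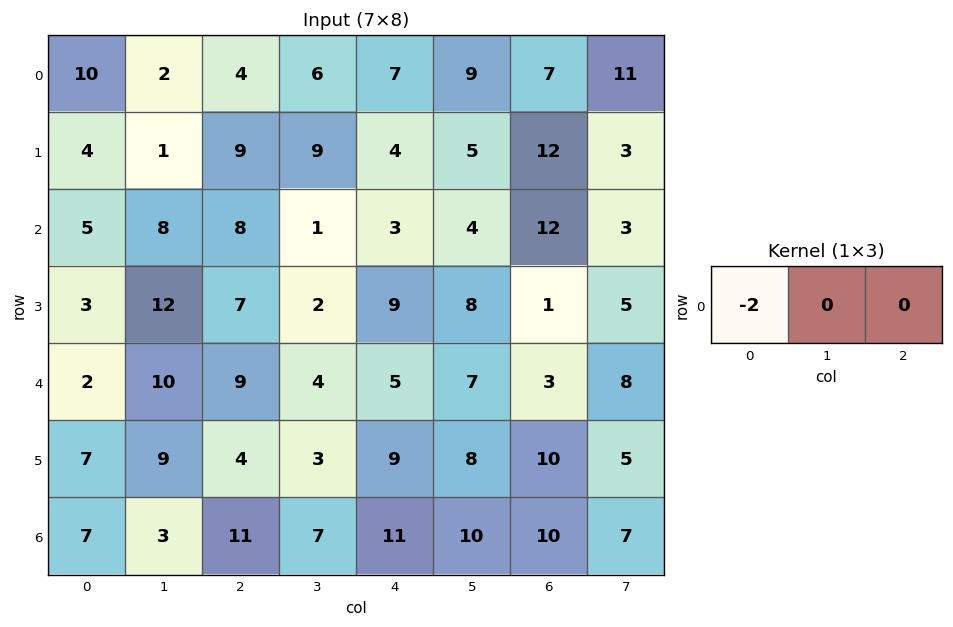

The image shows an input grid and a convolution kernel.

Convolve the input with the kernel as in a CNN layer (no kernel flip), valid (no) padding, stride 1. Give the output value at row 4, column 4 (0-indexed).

-10

The receptive field on the input at this output position is [5 7 3]. Elementwise product with the kernel and sum: 5·-2.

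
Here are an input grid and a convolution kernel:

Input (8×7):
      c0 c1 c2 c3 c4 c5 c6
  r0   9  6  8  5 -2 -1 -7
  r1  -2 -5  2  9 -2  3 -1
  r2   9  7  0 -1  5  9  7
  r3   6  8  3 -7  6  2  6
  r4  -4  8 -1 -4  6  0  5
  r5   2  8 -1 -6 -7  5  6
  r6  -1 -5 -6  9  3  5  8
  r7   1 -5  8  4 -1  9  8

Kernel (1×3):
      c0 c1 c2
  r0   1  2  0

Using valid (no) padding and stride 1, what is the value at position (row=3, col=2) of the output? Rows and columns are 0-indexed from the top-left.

The receptive field on the input at this output position is [3 -7 6]. Elementwise product with the kernel and sum: 3·1 + -7·2.

-11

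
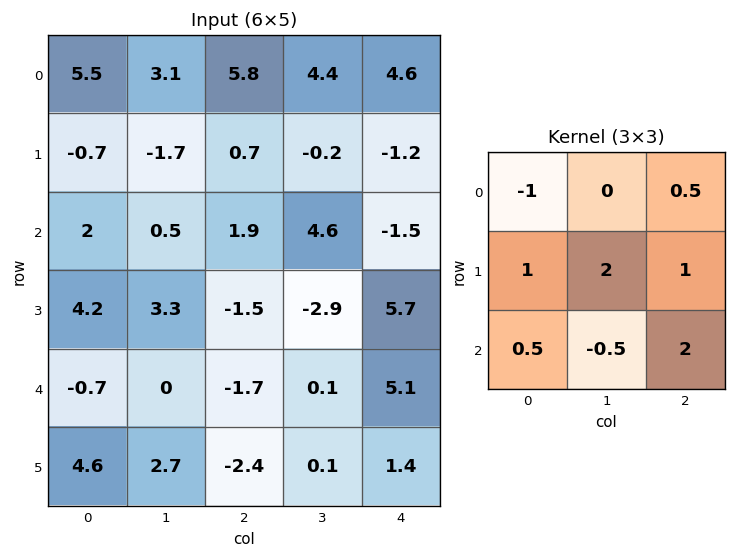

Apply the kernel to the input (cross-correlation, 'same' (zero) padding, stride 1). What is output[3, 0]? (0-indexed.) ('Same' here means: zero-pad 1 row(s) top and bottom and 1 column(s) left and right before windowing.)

The receptive field on the zero-padded input at this output position is [0 2 0.5 / 0 4.2 3.3 / 0 -0.7 0]. Elementwise product with the kernel and sum: 0·-1 + 0.5·0.5 + 0·1 + 4.2·2 + 3.3·1 + 0·0.5 + -0.7·-0.5 + 0·2.

12.3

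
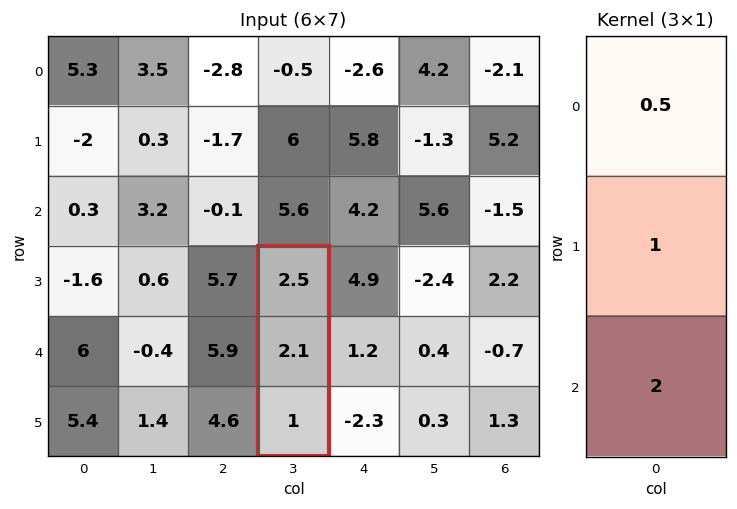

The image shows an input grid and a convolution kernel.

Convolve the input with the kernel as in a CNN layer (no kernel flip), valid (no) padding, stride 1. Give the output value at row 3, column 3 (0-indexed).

The receptive field on the input at this output position is [2.5 / 2.1 / 1]. Elementwise product with the kernel and sum: 2.5·0.5 + 2.1·1 + 1·2.

5.35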